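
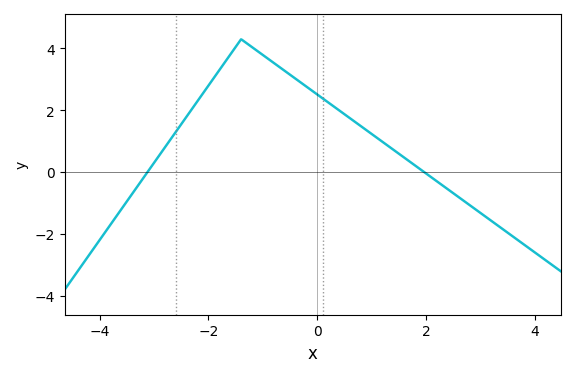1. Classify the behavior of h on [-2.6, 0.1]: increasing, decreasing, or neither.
neither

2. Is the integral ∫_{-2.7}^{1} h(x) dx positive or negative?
positive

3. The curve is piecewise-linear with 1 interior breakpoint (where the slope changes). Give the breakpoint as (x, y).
(-1.4, 4.3)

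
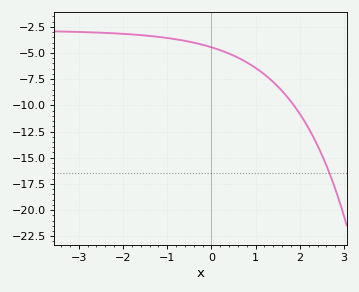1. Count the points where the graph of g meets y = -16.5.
1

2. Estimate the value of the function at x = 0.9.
-6.15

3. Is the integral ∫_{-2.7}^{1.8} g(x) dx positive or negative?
negative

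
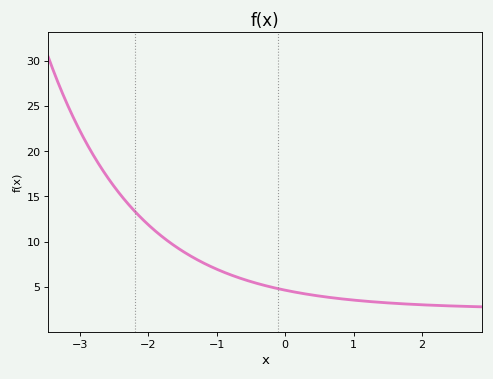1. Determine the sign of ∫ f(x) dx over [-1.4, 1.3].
positive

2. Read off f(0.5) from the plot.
3.99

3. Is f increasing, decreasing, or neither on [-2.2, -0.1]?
decreasing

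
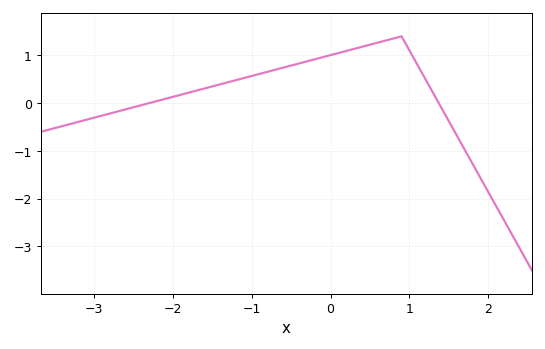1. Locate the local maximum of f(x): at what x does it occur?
0.899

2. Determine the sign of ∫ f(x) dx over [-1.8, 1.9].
positive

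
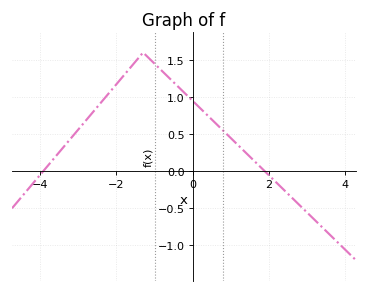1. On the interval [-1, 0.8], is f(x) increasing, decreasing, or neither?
decreasing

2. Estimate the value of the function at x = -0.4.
1.15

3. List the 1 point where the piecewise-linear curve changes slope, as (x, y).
(-1.3, 1.6)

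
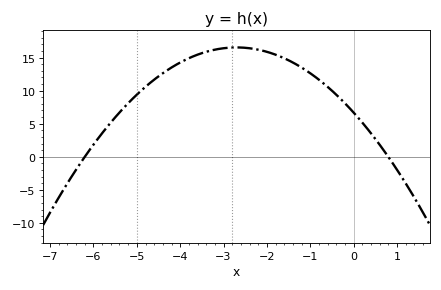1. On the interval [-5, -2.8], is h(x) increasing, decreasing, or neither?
increasing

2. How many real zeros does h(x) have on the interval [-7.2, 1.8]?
2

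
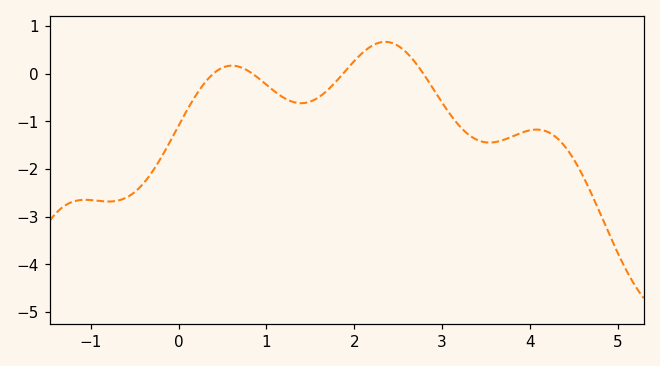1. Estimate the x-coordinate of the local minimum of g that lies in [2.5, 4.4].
3.54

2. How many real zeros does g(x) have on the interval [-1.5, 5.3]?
4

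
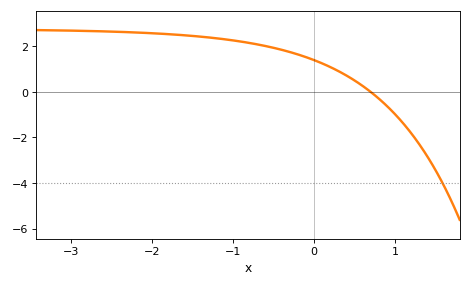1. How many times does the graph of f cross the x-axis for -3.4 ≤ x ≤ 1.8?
1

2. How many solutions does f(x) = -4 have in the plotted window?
1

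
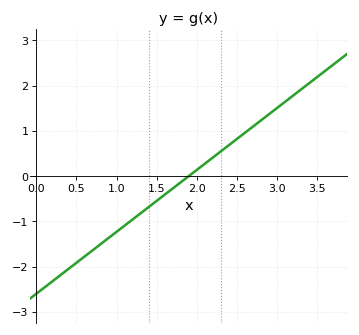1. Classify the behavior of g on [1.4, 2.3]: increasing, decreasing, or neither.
increasing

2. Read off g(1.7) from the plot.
-0.3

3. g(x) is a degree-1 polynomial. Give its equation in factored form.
y = 1.37(x - 1.9)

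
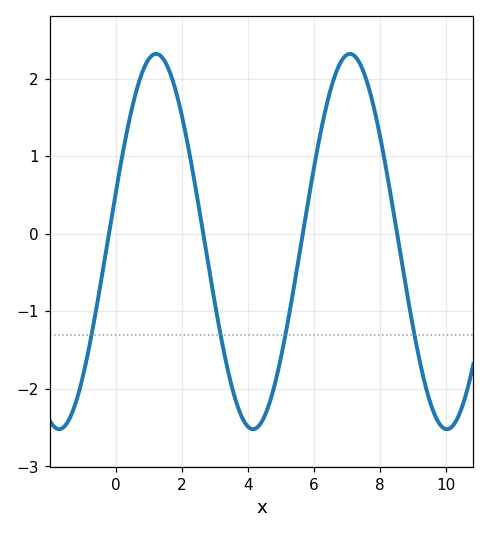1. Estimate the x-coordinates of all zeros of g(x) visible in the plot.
-0.2, 2.6, 5.6, 8.6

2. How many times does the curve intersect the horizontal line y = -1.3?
4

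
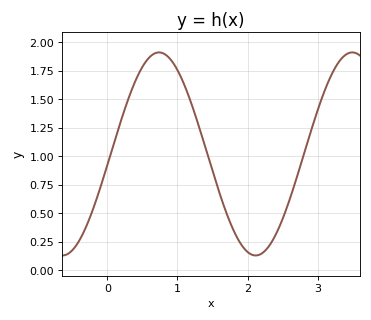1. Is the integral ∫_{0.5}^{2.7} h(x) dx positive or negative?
positive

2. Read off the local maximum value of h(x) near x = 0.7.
1.9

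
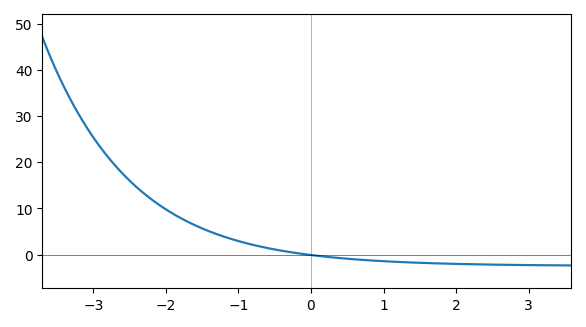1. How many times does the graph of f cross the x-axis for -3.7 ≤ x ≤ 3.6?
1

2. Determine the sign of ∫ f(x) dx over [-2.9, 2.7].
positive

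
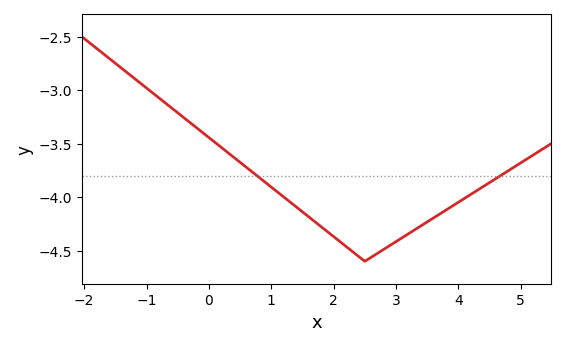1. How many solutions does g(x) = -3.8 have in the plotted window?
2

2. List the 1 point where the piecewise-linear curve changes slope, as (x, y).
(2.5, -4.6)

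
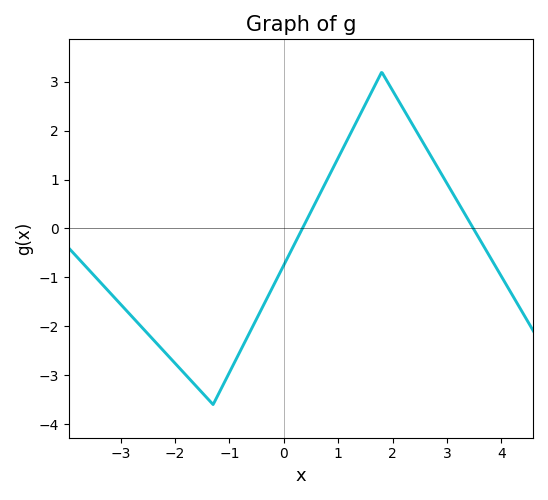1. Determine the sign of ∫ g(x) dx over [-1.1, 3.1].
positive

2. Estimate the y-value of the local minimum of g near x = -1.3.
-3.6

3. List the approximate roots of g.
0.341, 3.49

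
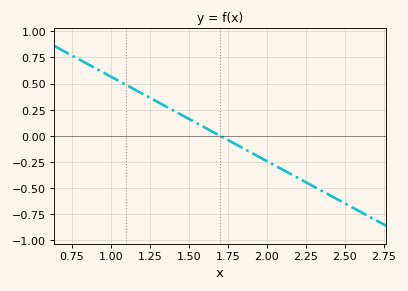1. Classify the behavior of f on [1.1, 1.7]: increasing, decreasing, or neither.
decreasing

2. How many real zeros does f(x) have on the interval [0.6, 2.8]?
1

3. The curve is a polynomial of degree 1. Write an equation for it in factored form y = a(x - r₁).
y = -0.81(x - 1.7)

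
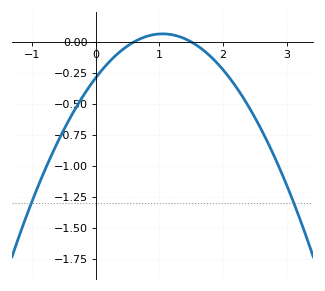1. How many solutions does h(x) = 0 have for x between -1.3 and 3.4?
2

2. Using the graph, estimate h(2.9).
-1.05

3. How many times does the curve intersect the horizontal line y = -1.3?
2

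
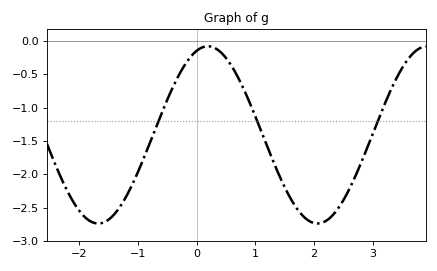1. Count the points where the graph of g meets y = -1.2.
3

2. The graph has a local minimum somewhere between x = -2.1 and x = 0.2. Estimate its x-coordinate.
-1.7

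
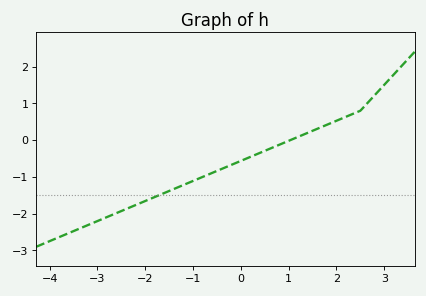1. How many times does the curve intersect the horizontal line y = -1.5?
1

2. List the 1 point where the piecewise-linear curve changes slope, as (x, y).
(2.5, 0.8)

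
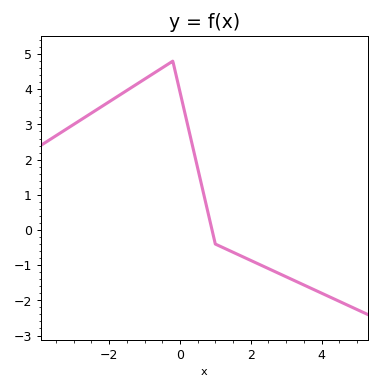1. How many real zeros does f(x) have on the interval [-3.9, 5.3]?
1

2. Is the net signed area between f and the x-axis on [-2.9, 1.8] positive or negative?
positive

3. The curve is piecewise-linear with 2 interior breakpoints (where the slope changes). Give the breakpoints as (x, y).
(-0.2, 4.8); (1, -0.4)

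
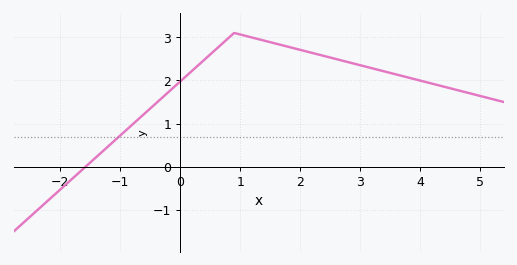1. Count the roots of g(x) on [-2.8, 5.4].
1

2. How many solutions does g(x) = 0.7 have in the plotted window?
1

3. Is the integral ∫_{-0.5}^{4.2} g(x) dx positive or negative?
positive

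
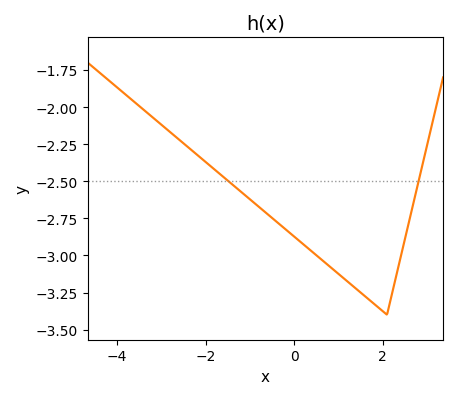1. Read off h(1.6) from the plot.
-3.27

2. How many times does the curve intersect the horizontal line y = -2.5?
2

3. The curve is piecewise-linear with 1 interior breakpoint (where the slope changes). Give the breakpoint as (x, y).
(2.1, -3.4)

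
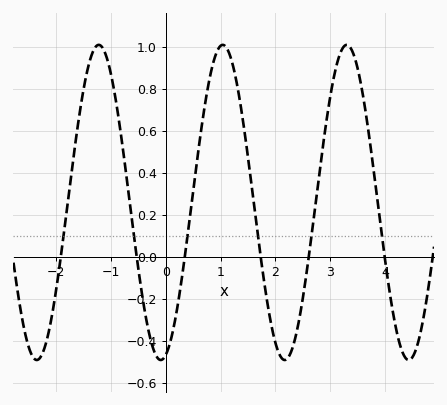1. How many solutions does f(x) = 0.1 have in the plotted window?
6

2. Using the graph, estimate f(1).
1.01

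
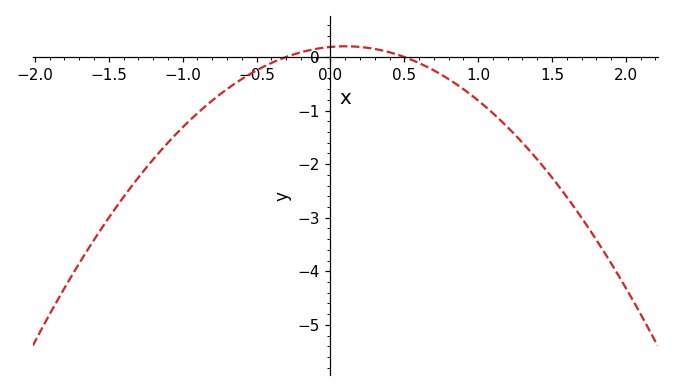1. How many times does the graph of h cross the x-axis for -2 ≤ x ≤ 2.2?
2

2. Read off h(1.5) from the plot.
-2.2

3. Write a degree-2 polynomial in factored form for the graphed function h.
y = -1.25(x + 0.3)(x - 0.5)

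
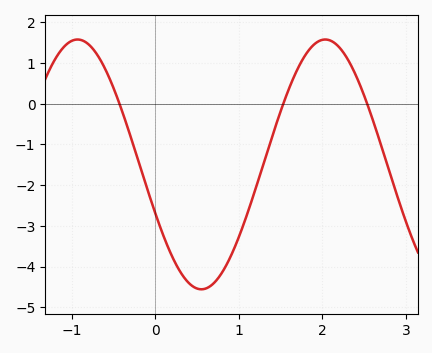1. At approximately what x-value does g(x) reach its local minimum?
0.552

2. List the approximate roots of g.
-0.428, 1.53, 2.54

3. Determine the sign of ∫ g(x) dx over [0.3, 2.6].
negative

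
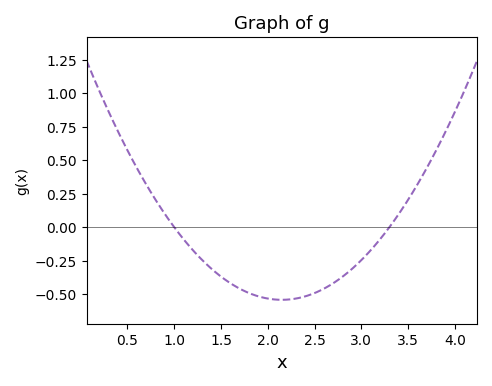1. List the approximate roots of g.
1, 3.3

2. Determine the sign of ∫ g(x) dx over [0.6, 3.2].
negative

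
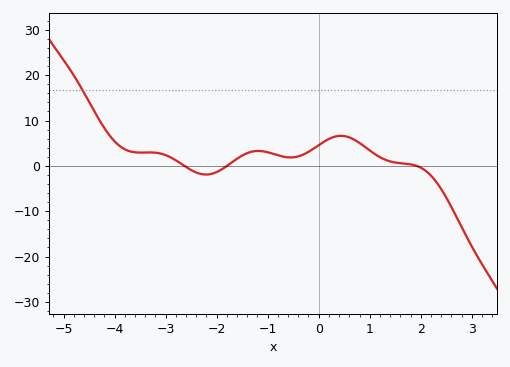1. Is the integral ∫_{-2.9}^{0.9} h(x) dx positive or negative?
positive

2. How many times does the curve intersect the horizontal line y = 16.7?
1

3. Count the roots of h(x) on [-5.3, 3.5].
3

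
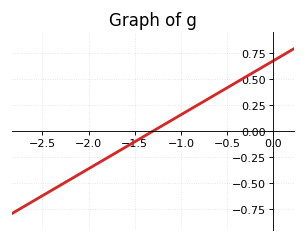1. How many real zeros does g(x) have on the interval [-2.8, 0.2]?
1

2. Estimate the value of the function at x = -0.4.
0.468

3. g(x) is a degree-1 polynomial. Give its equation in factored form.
y = 0.52(x + 1.3)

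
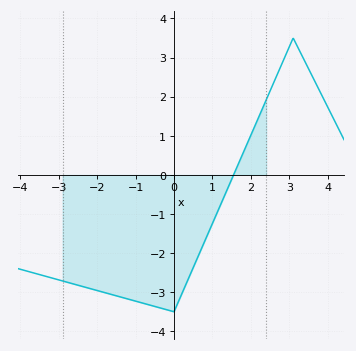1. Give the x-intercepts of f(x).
1.55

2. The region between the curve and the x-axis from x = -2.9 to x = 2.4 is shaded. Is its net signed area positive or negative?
negative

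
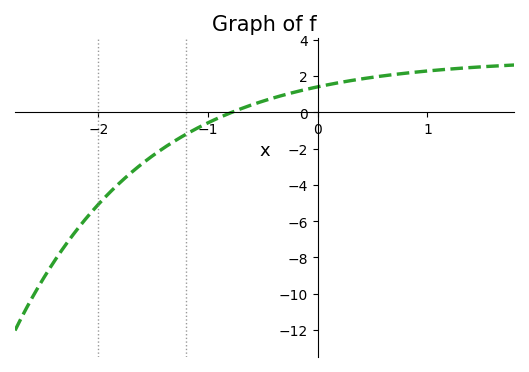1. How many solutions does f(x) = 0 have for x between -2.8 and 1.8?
1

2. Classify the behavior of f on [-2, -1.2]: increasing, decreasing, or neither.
increasing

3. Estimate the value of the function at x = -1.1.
-0.8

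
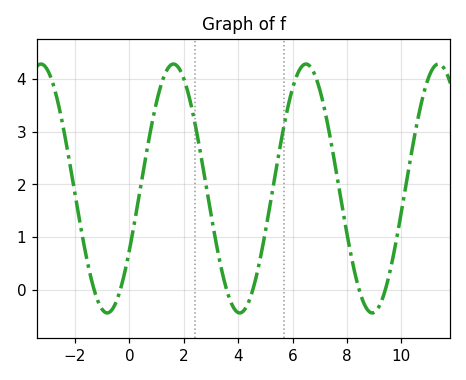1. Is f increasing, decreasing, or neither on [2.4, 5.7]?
neither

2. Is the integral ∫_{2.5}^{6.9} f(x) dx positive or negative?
positive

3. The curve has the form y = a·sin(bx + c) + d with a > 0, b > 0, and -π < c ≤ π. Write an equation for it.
y = 2.36sin(1.3x - 0.52) + 1.92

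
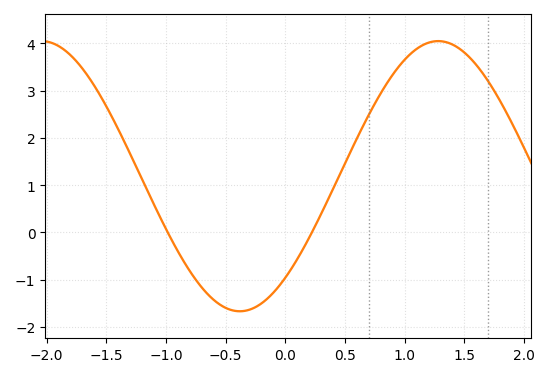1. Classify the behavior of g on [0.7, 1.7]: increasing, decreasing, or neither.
neither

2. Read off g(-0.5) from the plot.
-1.6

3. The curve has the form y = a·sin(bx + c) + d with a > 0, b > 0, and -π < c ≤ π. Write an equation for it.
y = 2.86sin(1.9x - 0.85) + 1.19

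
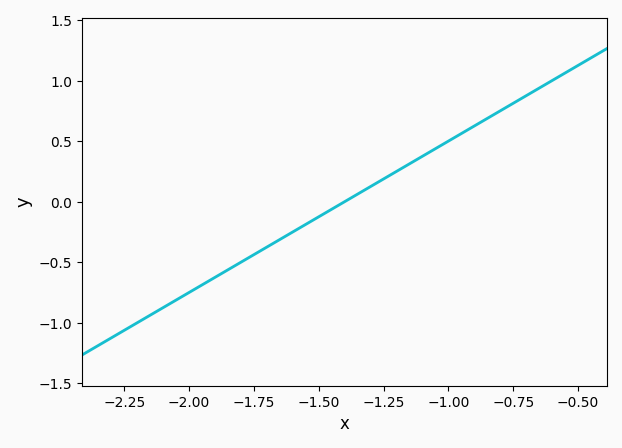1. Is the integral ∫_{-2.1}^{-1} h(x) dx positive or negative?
negative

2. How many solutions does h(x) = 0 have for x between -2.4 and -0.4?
1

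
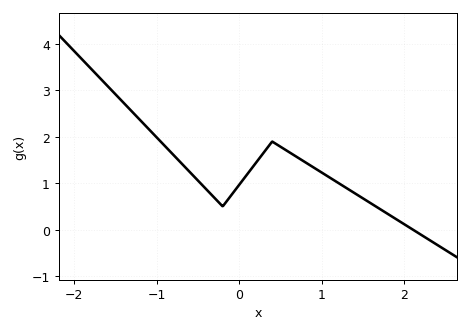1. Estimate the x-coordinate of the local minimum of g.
-0.2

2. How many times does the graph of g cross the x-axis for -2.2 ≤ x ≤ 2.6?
1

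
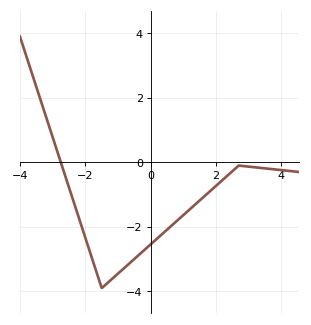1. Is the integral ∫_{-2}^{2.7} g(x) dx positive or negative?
negative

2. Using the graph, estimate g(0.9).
-1.73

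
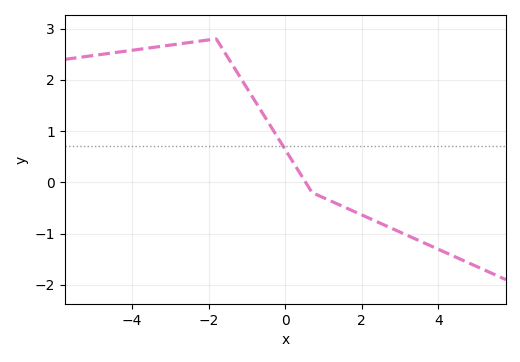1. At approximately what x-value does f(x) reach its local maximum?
-1.8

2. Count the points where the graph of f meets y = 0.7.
1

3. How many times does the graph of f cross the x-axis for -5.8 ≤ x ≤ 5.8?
1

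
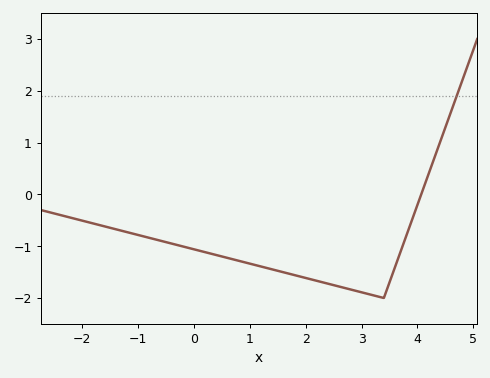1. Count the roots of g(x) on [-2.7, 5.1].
1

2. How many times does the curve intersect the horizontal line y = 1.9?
1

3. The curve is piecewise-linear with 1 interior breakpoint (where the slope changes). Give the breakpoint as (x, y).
(3.4, -2)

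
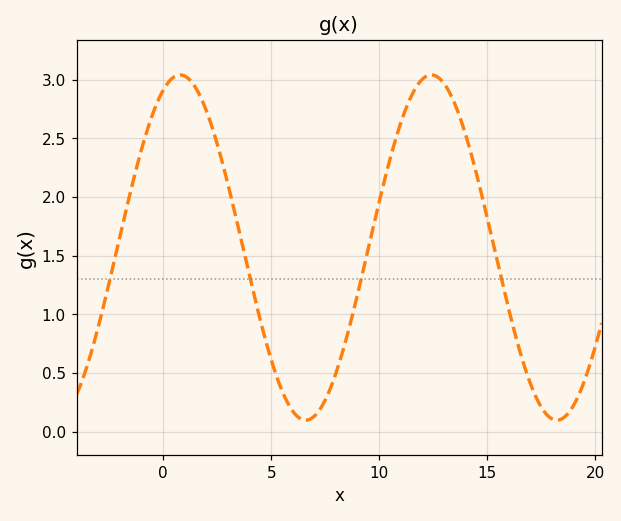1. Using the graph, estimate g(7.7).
0.35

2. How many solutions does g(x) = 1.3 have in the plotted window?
4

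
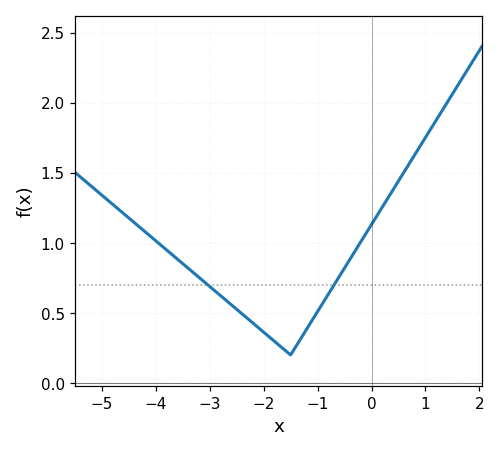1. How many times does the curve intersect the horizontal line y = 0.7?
2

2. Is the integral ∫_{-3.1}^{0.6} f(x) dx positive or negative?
positive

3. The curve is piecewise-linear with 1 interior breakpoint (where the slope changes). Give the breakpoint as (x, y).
(-1.5, 0.2)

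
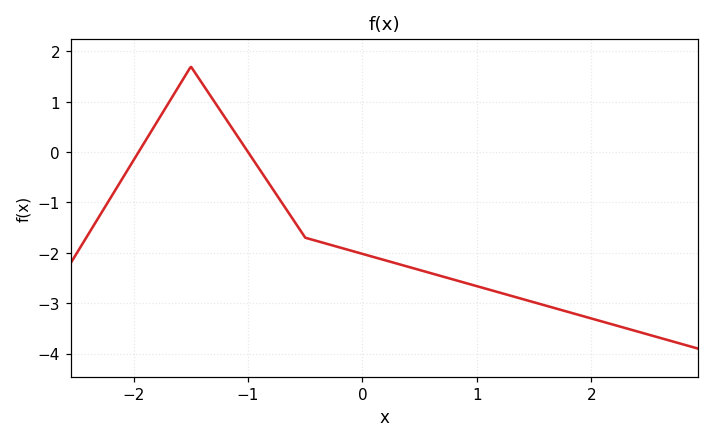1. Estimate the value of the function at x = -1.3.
1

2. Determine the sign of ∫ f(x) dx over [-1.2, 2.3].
negative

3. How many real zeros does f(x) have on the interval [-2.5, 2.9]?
2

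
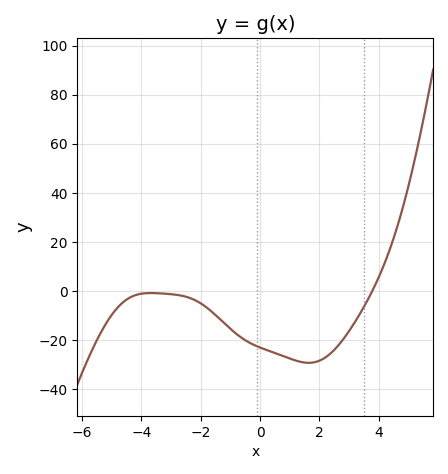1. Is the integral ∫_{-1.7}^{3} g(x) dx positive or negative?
negative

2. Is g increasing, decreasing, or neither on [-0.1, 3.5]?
neither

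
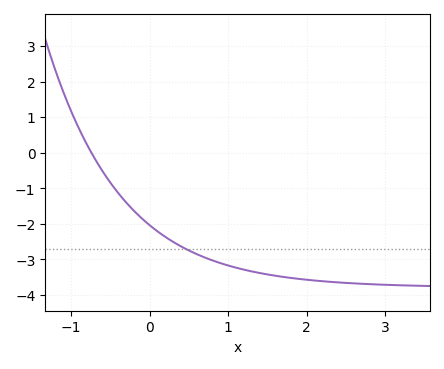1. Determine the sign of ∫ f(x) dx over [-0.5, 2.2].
negative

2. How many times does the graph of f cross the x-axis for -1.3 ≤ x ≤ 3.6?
1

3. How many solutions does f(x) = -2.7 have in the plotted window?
1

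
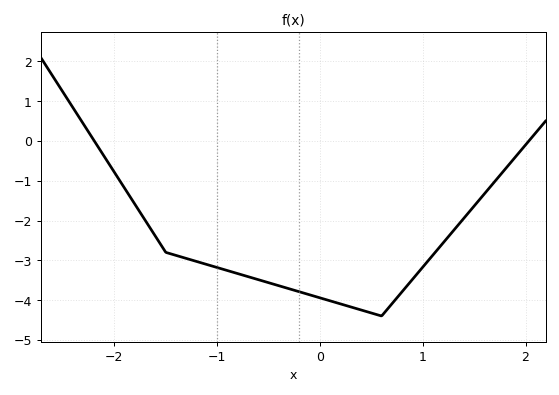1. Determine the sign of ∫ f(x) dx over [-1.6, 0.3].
negative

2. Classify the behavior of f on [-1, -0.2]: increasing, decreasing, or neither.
decreasing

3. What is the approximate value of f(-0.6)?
-3.49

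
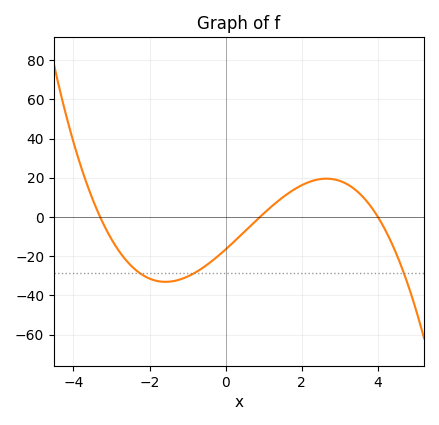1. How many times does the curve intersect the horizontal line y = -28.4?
3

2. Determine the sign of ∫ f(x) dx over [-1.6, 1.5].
negative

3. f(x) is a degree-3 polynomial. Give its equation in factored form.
y = -1.39(x + 3.3)(x - 0.9)(x - 4)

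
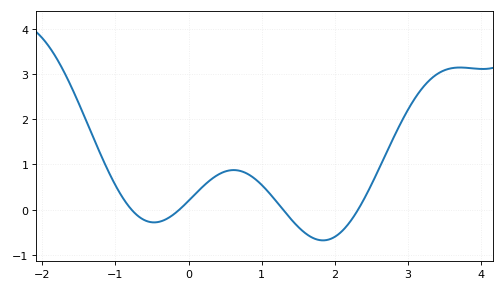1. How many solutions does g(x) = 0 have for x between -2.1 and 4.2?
4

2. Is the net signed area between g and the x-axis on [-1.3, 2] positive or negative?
positive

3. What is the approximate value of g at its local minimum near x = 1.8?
-0.677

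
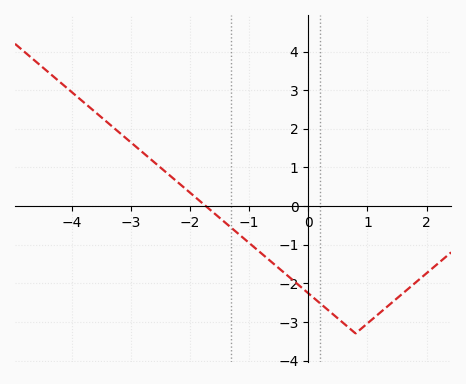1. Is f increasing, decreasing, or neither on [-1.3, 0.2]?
decreasing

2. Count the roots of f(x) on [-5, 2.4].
1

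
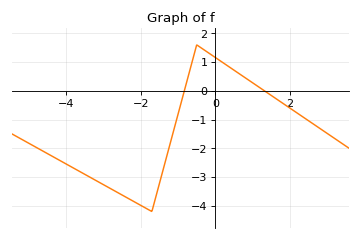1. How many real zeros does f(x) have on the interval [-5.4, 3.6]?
2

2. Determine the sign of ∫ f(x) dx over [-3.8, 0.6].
negative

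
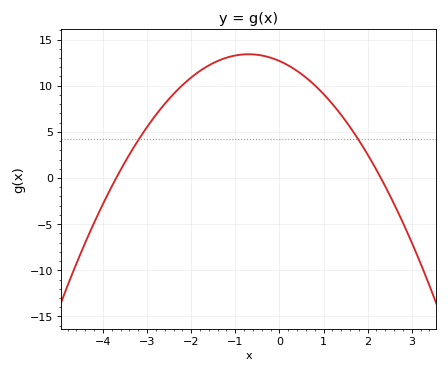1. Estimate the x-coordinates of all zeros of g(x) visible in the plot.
-3.8, 2.2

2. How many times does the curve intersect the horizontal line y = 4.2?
2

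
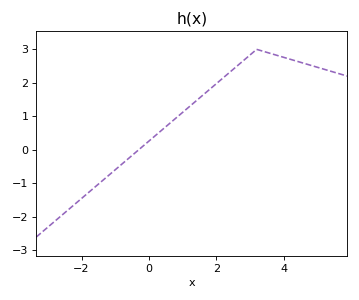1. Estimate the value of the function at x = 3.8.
2.82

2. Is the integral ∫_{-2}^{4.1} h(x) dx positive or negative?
positive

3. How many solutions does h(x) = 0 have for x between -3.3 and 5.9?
1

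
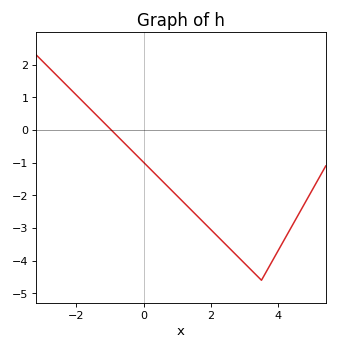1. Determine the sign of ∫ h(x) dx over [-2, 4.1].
negative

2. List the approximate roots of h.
-0.959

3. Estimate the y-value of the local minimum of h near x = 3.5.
-4.6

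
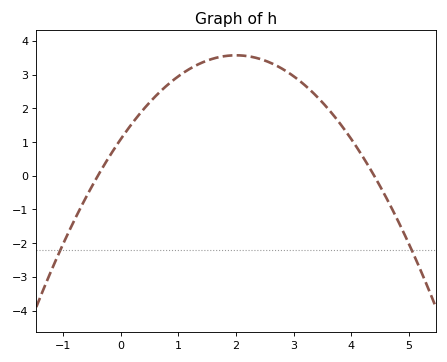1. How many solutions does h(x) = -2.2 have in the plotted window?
2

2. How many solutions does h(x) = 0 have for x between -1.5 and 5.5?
2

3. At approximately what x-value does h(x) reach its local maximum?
2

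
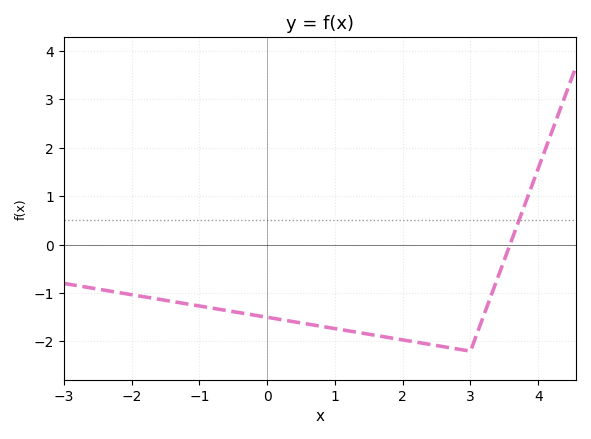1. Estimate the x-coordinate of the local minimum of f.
3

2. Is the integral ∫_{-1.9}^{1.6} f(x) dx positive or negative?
negative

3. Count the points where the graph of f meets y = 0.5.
1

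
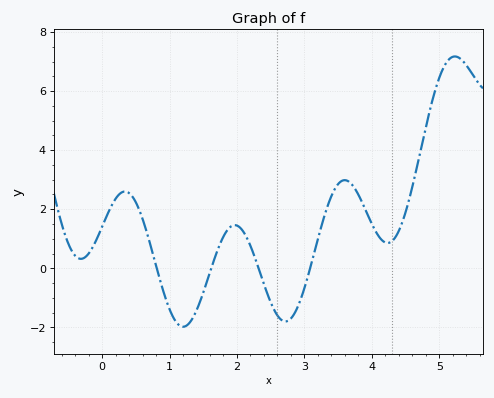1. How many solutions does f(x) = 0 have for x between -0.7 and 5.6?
4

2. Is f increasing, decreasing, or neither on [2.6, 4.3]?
neither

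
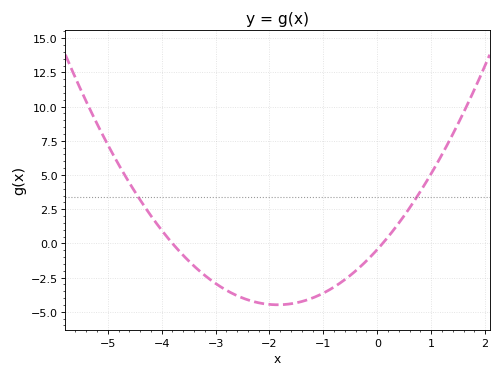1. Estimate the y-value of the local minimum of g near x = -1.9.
-4.5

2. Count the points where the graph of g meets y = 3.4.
2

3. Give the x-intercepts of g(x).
-3.8, 0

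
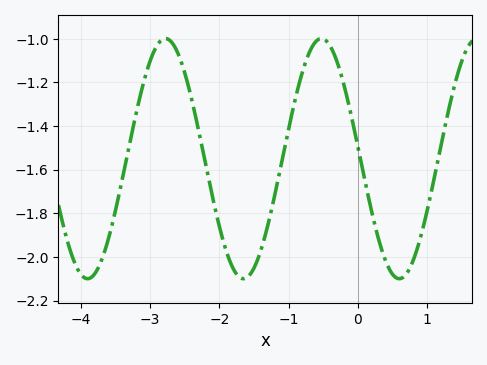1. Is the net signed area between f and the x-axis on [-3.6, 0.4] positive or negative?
negative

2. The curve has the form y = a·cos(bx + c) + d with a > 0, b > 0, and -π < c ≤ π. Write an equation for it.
y = 0.55cos(2.8x + 1.5) - 1.55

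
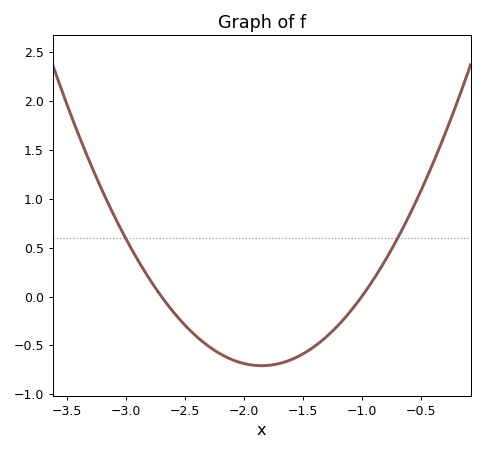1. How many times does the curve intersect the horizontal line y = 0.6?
2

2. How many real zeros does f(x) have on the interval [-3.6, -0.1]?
2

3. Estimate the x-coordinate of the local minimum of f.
-1.85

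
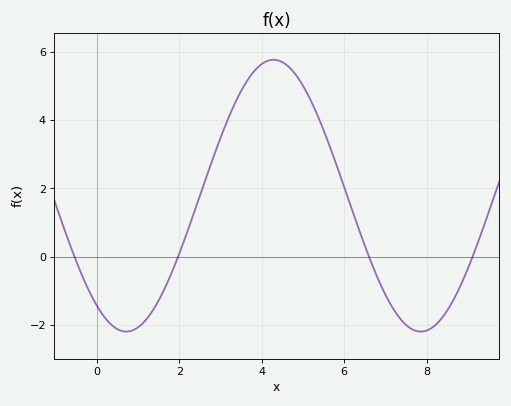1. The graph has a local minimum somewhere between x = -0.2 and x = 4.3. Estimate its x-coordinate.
0.718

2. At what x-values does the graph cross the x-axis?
-0.538, 1.97, 6.6, 9.11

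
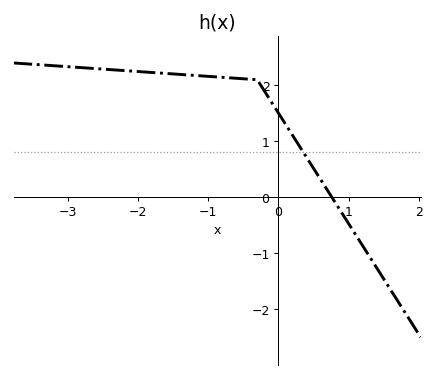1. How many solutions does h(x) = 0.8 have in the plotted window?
1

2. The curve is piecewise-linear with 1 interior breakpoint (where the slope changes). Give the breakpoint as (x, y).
(-0.3, 2.1)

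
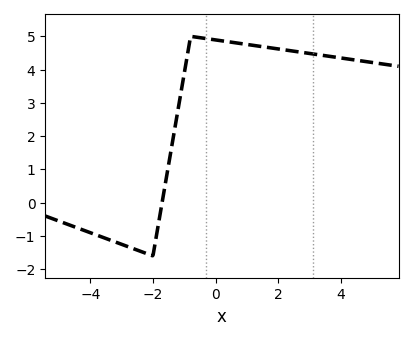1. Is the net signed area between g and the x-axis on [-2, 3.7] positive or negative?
positive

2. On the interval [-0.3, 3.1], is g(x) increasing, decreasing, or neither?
decreasing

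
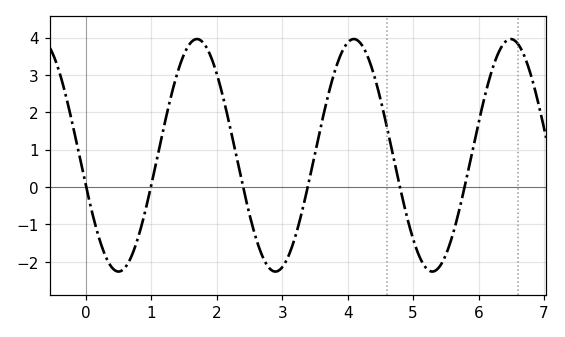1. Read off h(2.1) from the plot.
2.37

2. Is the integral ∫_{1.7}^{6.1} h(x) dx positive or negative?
positive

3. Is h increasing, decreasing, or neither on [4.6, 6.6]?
neither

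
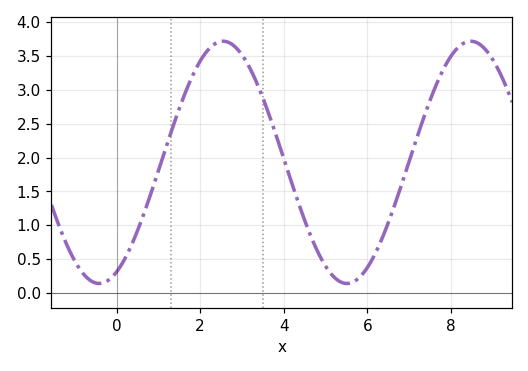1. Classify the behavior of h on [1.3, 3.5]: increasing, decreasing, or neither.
neither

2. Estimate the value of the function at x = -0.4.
0.14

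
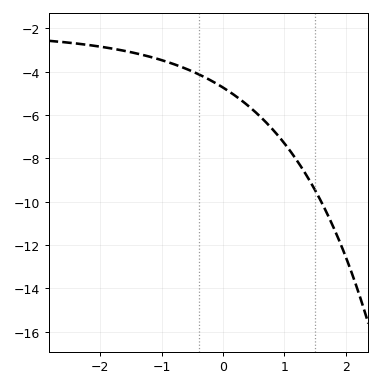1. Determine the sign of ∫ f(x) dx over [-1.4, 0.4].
negative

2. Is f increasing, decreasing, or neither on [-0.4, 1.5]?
decreasing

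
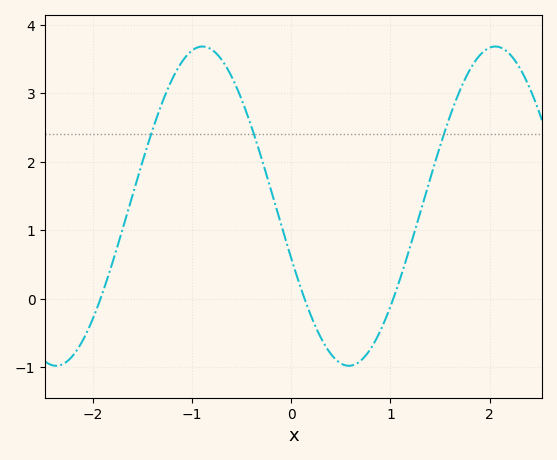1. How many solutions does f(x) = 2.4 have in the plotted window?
3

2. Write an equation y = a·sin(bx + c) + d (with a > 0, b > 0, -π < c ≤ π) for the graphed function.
y = 2.33sin(2.13x - 2.81) + 1.35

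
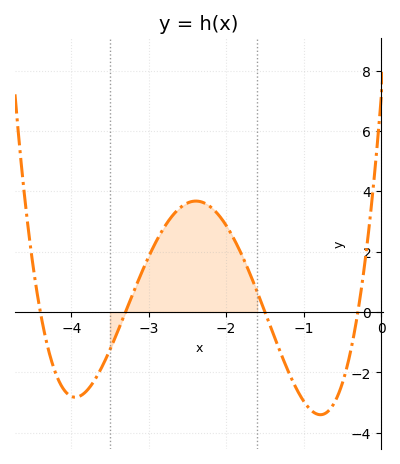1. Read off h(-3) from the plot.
1.84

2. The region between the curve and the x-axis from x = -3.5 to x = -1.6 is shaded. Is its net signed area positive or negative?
positive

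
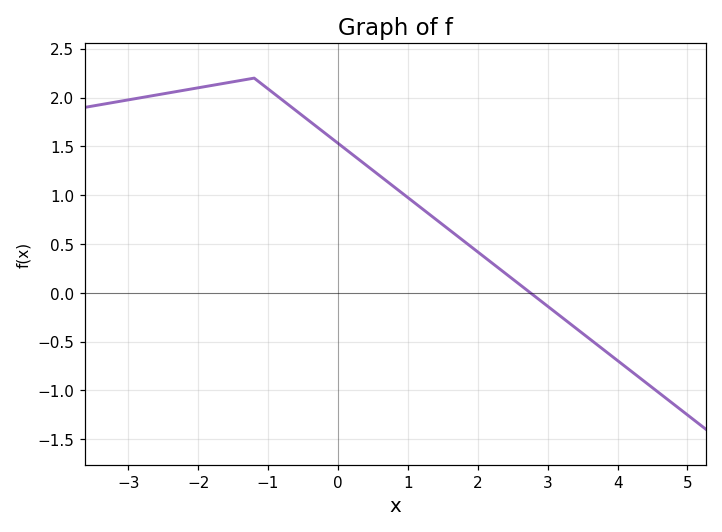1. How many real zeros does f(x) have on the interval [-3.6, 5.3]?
1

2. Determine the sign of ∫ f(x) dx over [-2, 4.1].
positive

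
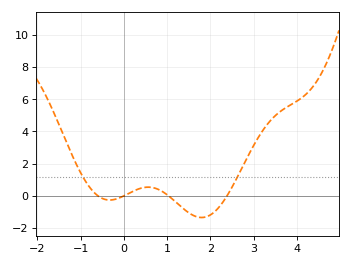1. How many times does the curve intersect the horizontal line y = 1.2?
2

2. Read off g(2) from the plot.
-1.18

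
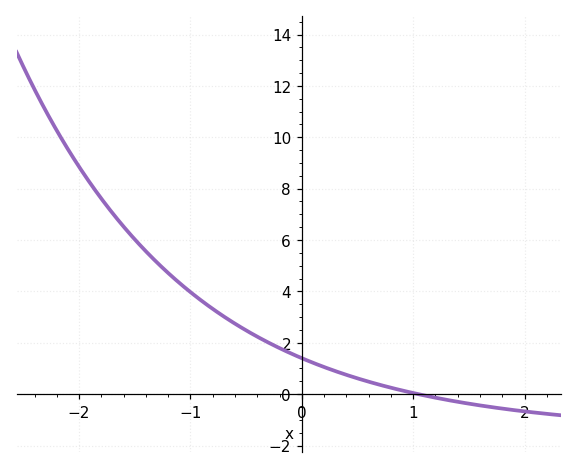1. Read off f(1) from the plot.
0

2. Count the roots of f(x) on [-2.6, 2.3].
1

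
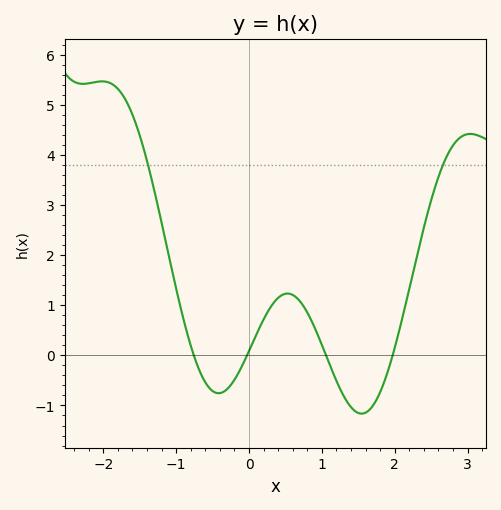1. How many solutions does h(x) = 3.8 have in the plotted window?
2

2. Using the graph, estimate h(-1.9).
5.4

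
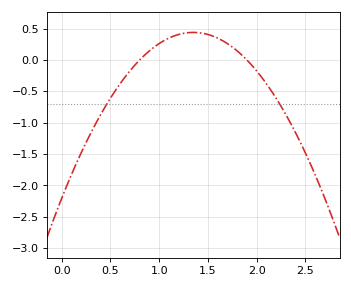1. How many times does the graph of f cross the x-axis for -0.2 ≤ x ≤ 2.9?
2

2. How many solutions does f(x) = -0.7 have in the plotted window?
2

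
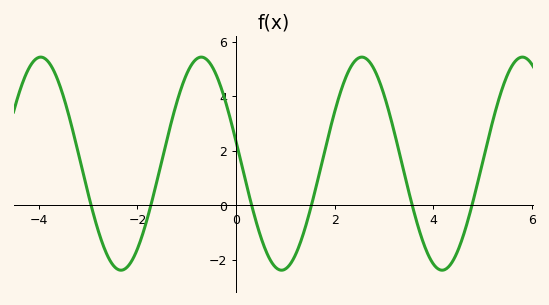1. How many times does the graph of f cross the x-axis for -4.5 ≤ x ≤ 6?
6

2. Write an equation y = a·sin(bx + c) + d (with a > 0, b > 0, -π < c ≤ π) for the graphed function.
y = 3.91sin(1.93x + 2.93) + 1.53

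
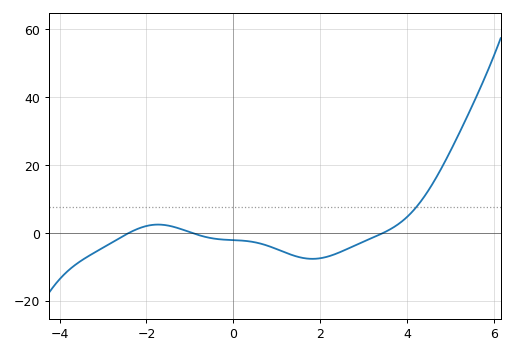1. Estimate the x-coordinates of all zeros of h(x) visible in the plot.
-2.4, -0.962, 3.46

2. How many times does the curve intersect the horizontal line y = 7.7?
1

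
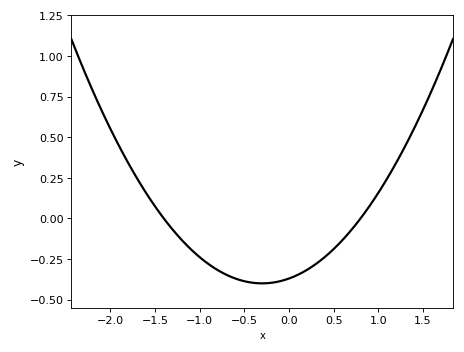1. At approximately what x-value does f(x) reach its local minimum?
-0.3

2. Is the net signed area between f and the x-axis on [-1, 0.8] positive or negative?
negative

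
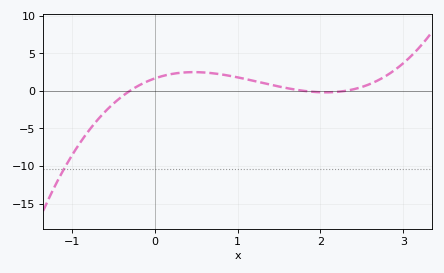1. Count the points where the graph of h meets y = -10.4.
1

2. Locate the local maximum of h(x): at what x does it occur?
0.47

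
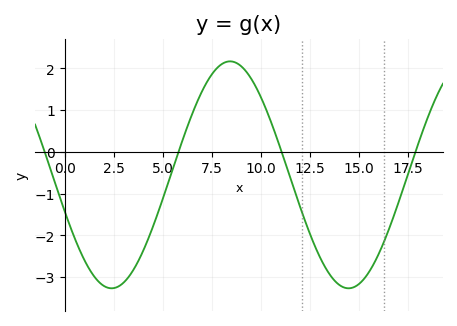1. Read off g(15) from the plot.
-3.17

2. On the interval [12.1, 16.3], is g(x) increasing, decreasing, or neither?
neither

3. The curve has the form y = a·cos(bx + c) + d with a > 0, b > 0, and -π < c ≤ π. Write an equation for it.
y = 2.72cos(0.52x + 1.9) - 0.55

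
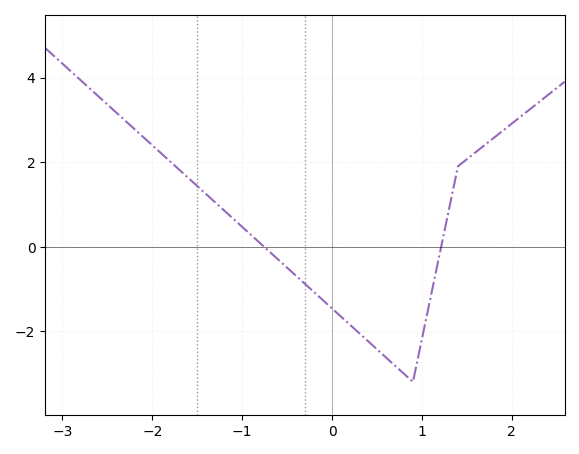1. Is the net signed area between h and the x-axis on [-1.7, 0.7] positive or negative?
negative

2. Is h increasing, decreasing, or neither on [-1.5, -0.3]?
decreasing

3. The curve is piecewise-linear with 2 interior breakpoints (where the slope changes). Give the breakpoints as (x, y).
(0.9, -3.2); (1.4, 1.9)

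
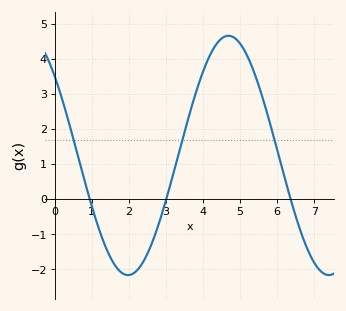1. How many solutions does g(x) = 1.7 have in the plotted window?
3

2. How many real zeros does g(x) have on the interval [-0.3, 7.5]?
3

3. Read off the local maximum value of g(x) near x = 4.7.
4.7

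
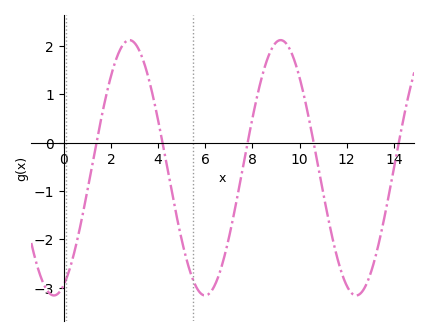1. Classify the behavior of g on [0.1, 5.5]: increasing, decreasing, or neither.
neither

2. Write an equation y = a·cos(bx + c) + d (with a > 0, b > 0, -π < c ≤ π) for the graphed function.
y = 2.64cos(0.98x - 2.7) - 0.52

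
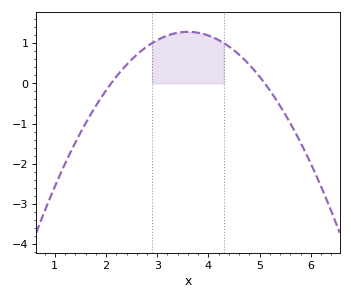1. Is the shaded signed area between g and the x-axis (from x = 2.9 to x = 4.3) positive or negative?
positive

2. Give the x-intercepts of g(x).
2.1, 5.1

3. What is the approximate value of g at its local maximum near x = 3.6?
1.28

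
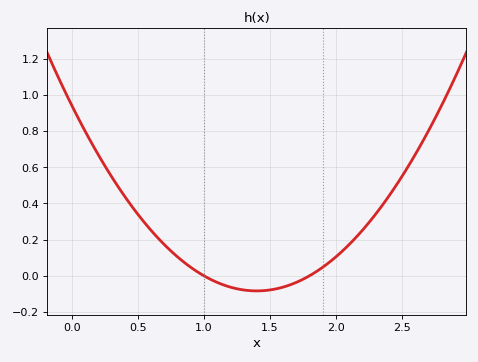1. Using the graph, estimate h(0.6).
0.25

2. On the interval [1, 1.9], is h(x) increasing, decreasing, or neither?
neither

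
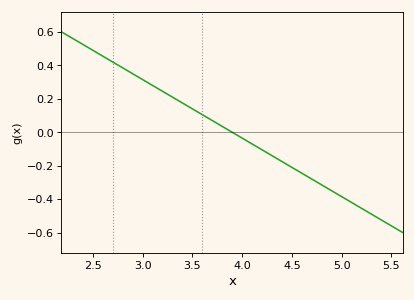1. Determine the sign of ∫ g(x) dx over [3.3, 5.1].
negative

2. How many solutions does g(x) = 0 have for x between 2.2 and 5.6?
1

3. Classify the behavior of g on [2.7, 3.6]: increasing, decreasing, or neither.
decreasing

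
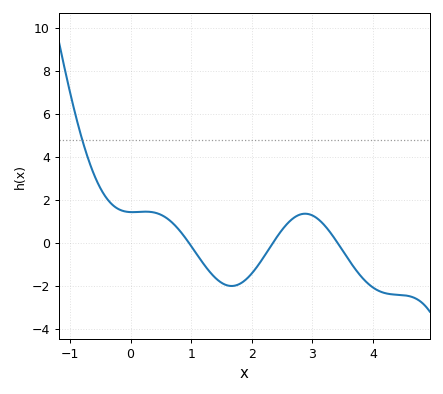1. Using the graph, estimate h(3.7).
-1.2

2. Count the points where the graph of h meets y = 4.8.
1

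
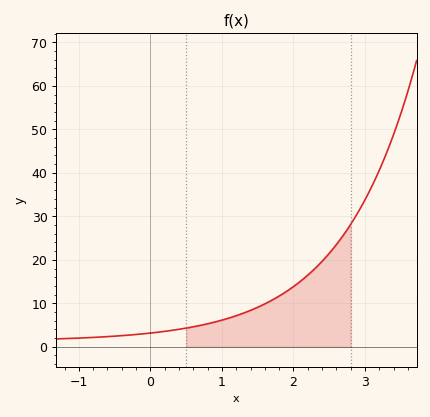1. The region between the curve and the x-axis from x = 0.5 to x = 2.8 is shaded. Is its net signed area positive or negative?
positive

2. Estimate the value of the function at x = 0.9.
6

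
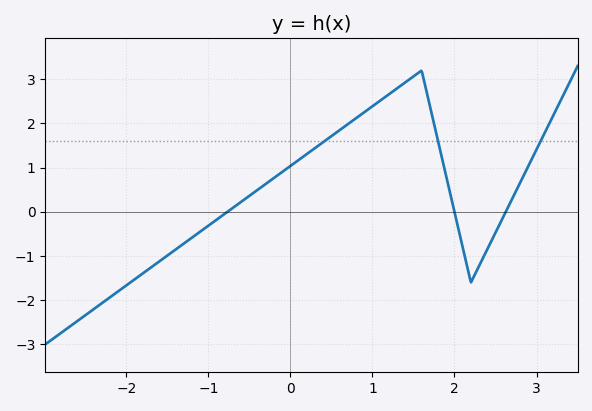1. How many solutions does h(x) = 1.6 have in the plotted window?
3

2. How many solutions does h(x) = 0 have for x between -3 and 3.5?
3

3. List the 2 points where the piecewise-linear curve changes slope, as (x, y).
(1.6, 3.2); (2.2, -1.6)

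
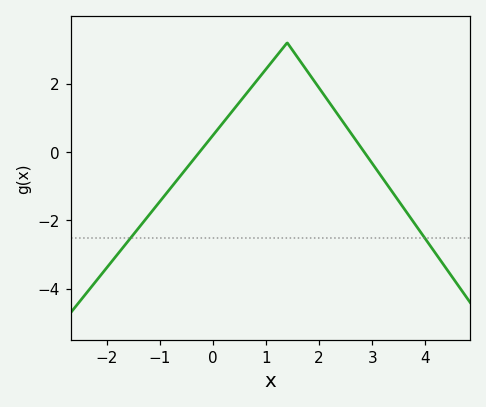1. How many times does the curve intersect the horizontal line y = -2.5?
2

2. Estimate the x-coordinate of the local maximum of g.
1.4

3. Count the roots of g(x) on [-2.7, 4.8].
2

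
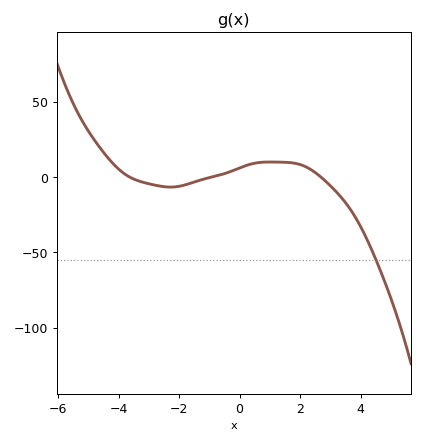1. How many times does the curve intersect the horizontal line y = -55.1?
1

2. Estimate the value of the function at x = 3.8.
-25.9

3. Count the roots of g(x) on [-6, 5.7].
3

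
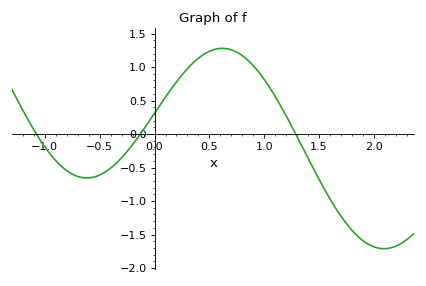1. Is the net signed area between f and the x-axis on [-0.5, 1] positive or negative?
positive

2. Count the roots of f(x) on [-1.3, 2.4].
3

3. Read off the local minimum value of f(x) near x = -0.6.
-0.656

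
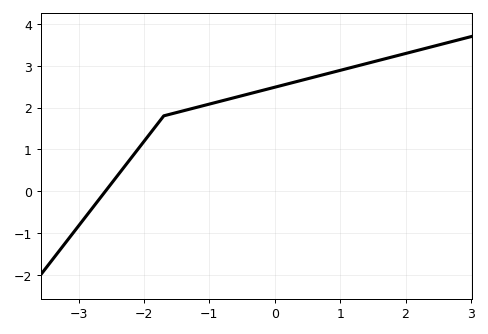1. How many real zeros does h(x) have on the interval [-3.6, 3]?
1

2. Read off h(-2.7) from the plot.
-0.2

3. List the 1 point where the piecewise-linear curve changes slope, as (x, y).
(-1.7, 1.8)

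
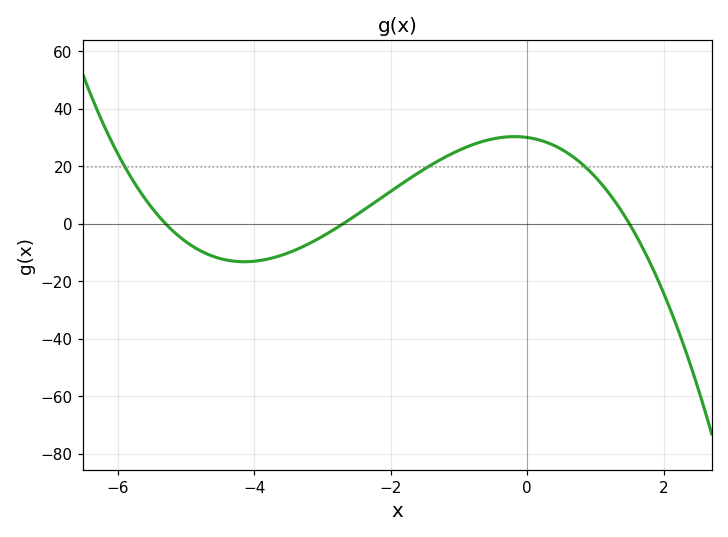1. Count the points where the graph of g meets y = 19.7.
3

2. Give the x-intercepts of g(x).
-5.4, -2.8, 1.4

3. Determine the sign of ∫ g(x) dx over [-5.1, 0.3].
positive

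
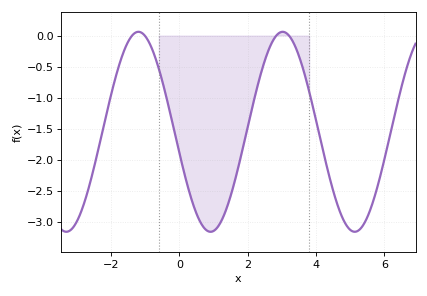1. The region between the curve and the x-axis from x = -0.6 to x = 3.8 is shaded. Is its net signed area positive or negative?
negative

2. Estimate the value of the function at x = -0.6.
-0.532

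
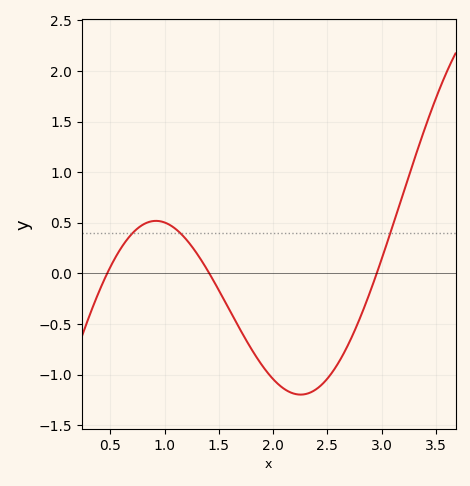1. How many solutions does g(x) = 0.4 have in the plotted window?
3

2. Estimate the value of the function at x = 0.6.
0.25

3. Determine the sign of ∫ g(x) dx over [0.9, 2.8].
negative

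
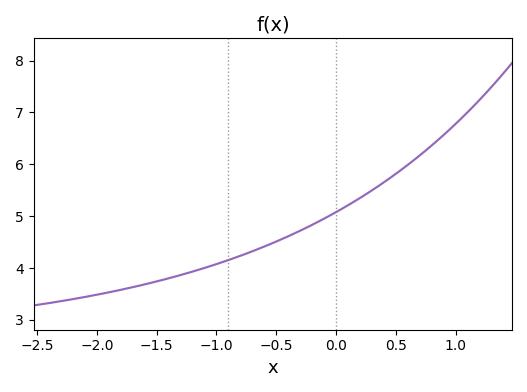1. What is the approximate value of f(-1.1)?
4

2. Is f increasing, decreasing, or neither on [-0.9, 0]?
increasing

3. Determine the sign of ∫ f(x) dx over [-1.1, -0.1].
positive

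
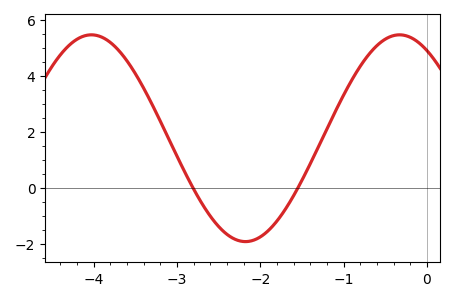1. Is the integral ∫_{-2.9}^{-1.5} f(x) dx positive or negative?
negative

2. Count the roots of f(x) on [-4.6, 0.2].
2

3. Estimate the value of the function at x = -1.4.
0.9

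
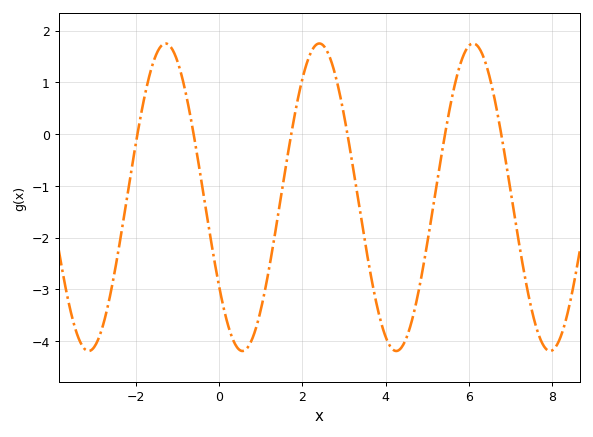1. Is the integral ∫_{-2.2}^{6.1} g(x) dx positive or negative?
negative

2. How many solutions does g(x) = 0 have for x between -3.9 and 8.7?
6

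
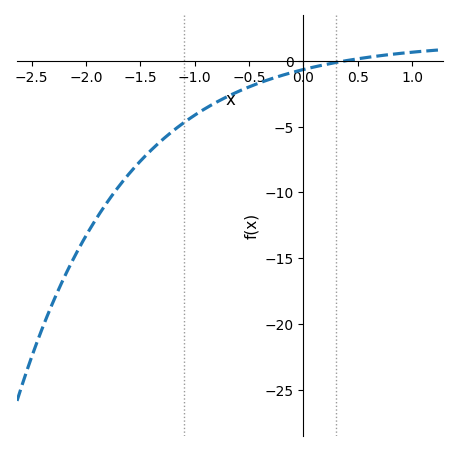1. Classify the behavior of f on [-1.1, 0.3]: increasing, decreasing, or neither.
increasing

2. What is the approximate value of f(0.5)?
0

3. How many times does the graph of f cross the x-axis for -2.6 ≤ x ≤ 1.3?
1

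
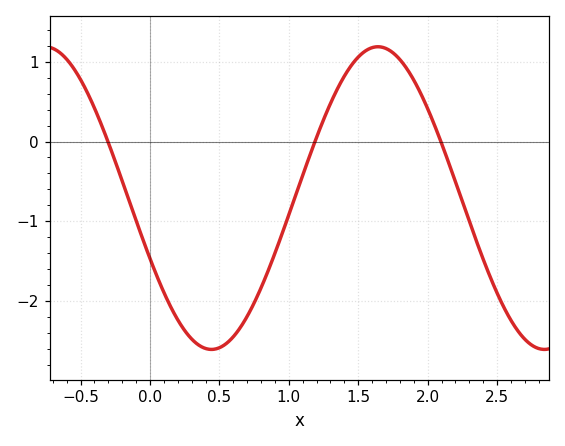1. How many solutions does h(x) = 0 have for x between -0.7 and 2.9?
3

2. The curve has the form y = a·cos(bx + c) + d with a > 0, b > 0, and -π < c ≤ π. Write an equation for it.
y = 1.9cos(2.6x + 2) - 0.71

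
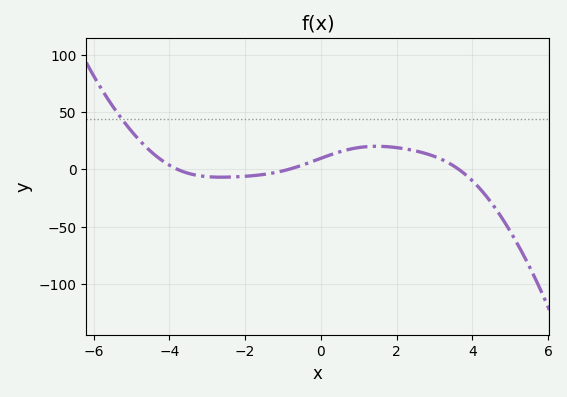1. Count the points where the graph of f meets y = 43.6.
1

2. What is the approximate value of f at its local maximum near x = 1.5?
20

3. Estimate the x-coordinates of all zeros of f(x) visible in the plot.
-3.8, -0.8, 3.6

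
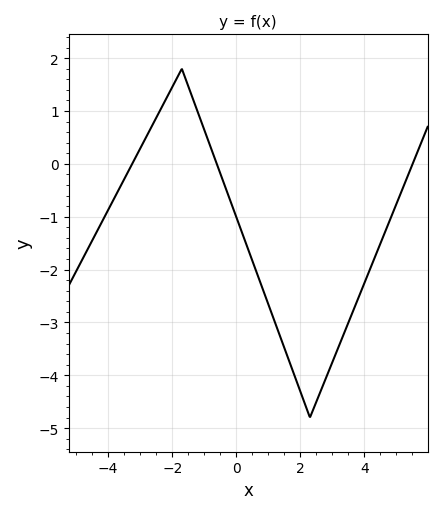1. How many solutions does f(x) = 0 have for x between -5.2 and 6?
3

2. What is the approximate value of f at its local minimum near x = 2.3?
-4.8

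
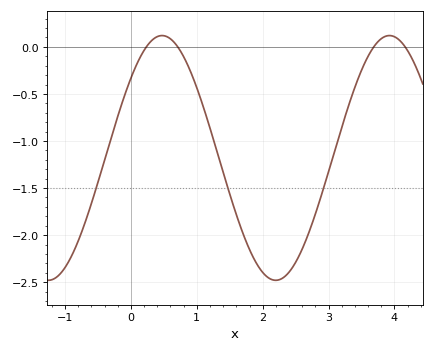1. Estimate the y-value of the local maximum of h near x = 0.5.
0.1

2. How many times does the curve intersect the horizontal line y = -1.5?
3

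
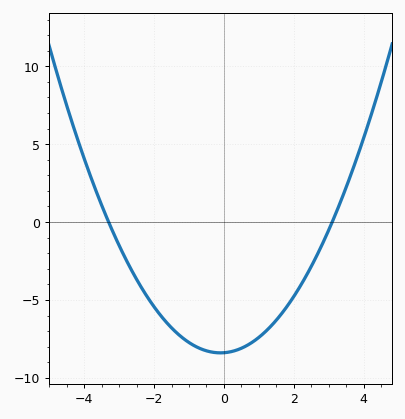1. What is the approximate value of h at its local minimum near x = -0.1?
-8.5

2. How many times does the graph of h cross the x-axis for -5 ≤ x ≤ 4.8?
2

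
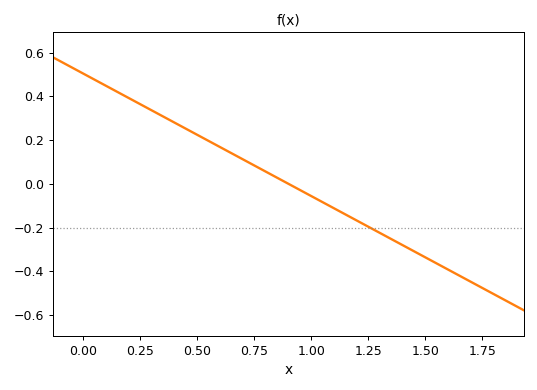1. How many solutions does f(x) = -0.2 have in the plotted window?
1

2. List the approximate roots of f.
0.9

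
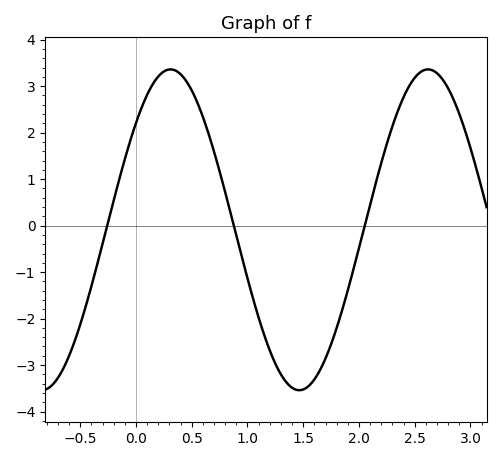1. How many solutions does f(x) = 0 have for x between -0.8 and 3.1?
3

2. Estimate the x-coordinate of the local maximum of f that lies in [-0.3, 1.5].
0.3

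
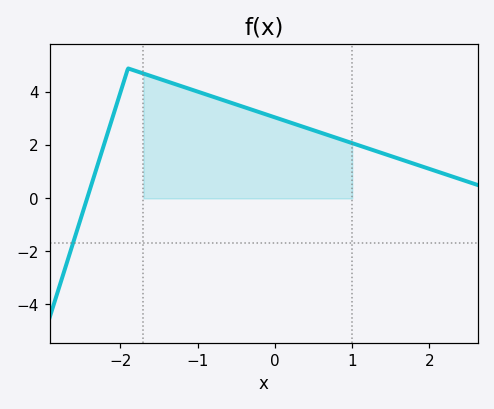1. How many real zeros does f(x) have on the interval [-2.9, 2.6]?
1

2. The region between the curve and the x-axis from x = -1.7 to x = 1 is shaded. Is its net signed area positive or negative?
positive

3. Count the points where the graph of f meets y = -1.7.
1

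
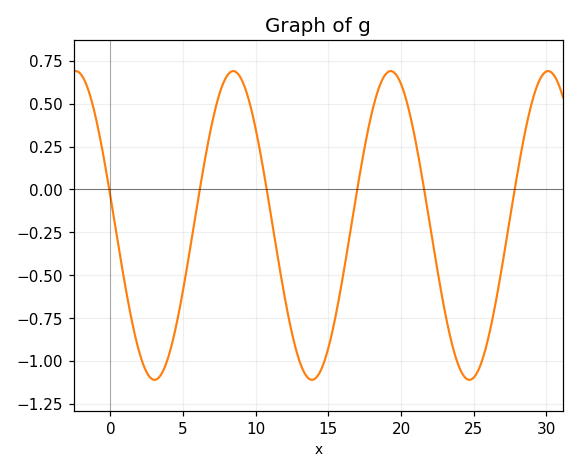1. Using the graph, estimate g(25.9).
-0.901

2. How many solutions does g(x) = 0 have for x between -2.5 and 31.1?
6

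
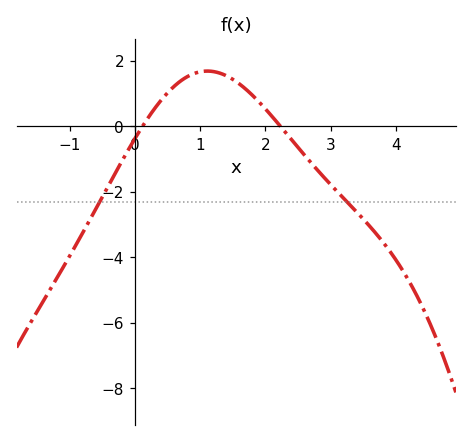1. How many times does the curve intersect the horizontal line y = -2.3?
2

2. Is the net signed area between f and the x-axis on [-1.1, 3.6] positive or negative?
negative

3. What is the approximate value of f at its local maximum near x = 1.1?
1.68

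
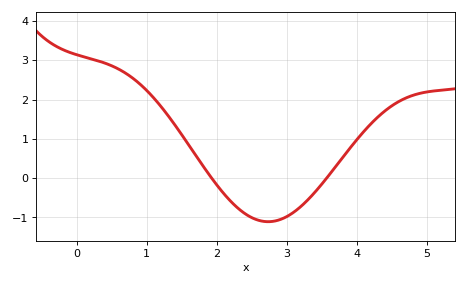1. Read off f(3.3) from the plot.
-0.6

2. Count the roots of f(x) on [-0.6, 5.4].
2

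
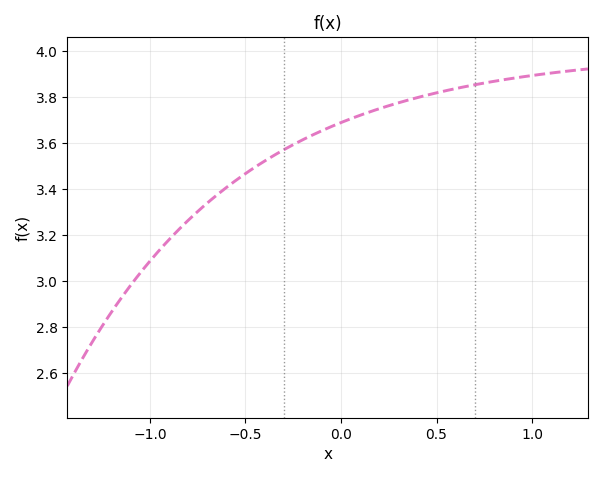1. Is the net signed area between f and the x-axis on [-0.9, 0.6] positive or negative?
positive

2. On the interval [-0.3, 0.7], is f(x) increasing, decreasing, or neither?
increasing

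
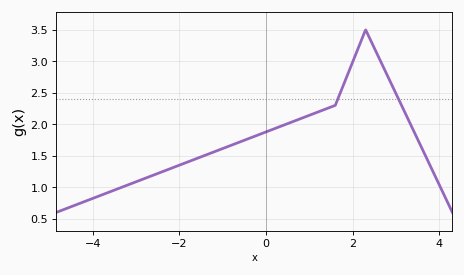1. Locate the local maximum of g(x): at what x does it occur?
2.2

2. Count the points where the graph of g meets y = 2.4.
2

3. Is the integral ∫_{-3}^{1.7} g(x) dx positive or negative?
positive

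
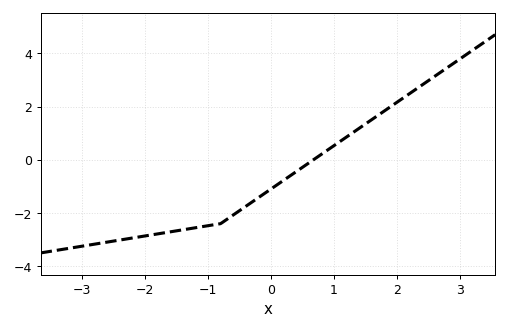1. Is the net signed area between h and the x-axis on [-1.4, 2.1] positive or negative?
negative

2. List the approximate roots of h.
0.675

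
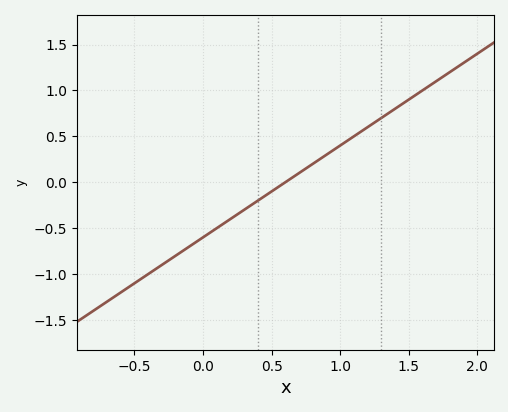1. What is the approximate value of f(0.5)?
-0.1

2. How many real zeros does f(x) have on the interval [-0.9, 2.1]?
1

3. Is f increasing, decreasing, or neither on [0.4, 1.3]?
increasing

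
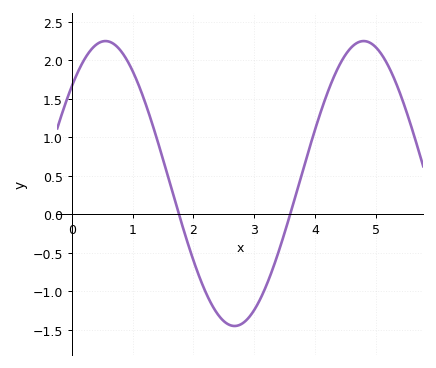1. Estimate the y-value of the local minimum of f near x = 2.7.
-1.45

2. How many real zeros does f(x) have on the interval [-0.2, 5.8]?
2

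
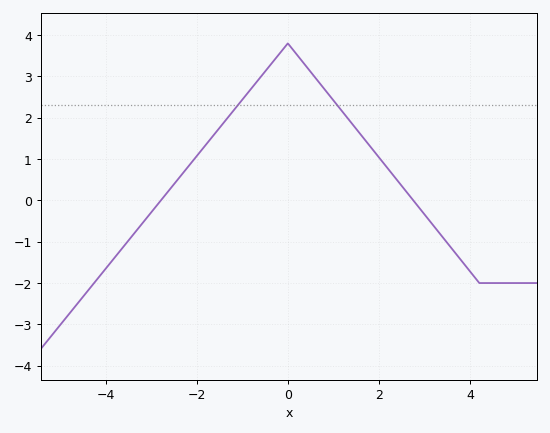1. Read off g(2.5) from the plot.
0.348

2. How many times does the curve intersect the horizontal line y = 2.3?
2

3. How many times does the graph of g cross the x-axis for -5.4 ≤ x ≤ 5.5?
2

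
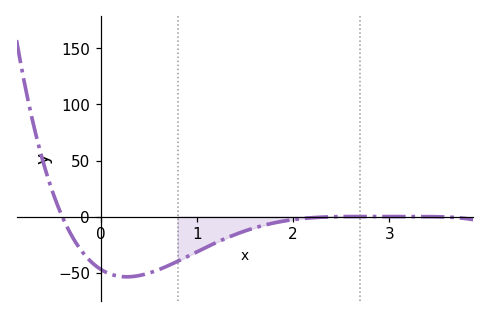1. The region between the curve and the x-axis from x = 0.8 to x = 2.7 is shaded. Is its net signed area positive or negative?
negative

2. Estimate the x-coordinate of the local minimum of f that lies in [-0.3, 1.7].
0.272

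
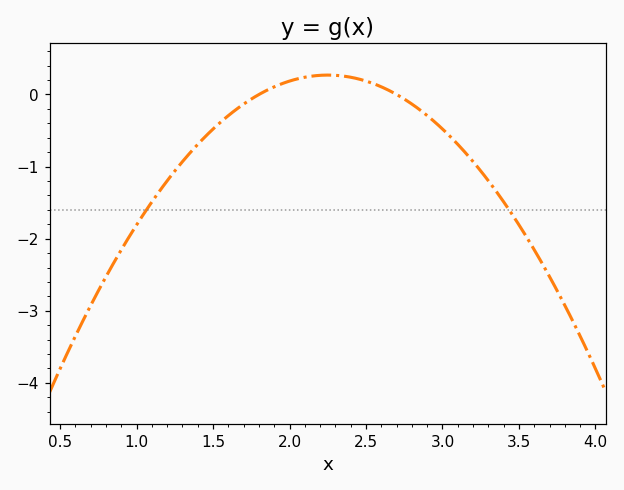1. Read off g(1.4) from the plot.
-0.7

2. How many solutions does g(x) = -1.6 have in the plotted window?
2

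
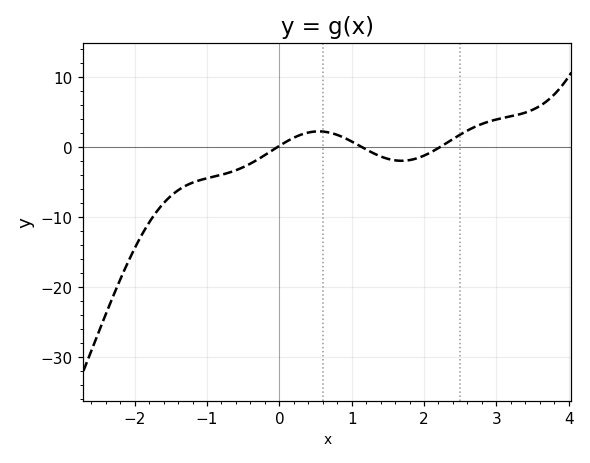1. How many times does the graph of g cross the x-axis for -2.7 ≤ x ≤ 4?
3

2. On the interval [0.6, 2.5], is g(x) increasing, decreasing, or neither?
neither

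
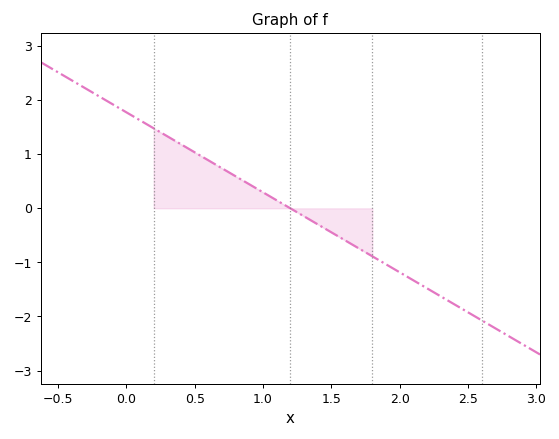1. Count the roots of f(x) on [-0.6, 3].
1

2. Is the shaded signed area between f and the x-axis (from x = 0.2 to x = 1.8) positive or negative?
positive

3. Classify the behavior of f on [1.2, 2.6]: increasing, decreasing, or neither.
decreasing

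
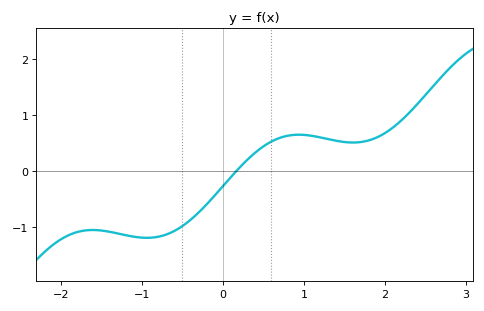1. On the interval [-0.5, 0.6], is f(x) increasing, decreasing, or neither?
increasing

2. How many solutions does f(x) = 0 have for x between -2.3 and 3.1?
1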